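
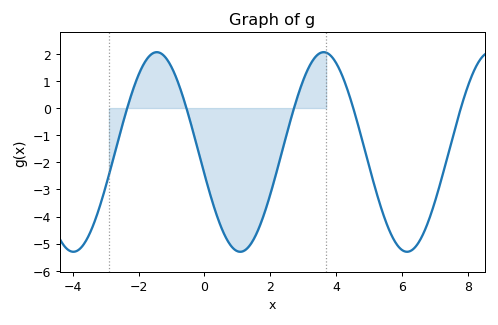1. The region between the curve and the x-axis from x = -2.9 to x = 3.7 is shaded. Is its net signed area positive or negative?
negative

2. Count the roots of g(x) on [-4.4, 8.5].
5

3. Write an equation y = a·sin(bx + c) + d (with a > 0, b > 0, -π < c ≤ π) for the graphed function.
y = 3.68sin(1.2x - 2.9) - 1.62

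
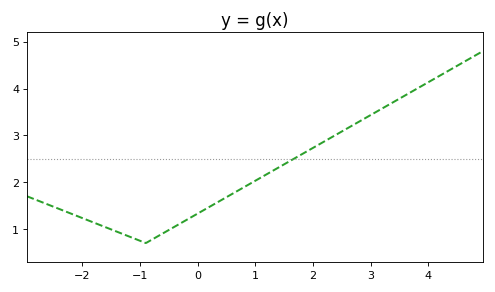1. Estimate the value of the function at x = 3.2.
3.57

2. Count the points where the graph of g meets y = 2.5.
1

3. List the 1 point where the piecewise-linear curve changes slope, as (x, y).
(-0.9, 0.7)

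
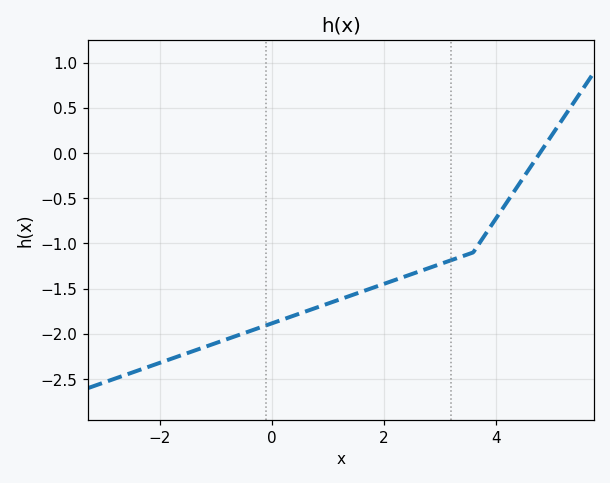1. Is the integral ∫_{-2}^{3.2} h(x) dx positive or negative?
negative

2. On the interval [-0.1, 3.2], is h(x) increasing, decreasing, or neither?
increasing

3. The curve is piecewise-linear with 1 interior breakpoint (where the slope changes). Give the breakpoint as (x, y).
(3.6, -1.1)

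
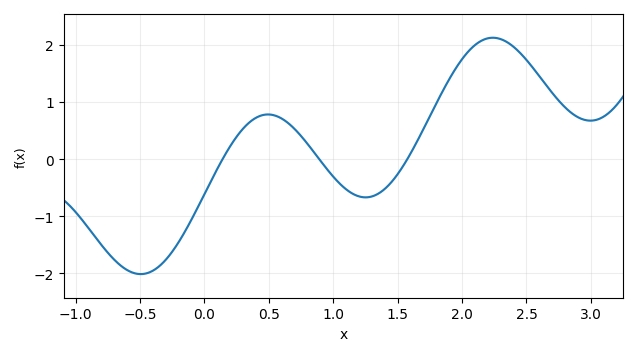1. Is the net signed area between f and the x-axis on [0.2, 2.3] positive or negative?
positive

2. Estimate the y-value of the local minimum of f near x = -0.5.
-2.01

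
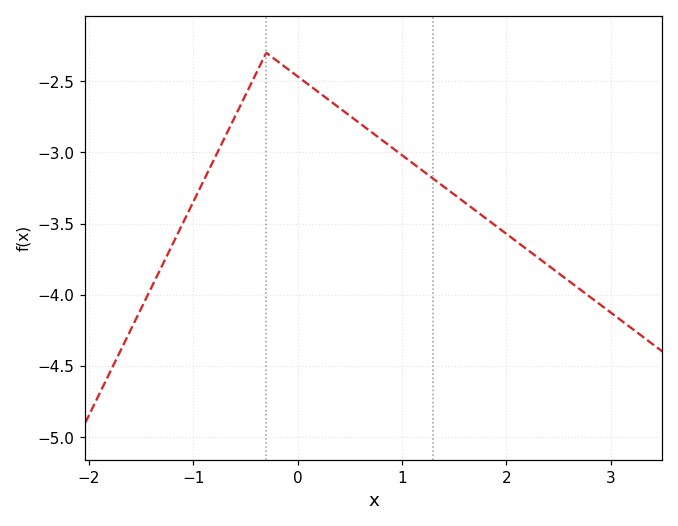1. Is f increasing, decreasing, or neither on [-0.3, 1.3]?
decreasing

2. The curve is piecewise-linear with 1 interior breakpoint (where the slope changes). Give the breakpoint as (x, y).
(-0.3, -2.3)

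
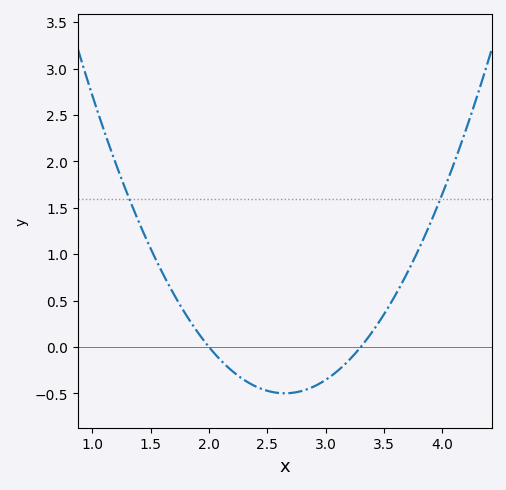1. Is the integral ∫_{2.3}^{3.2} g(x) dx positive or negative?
negative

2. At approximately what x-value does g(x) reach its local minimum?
2.65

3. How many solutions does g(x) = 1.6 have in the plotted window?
2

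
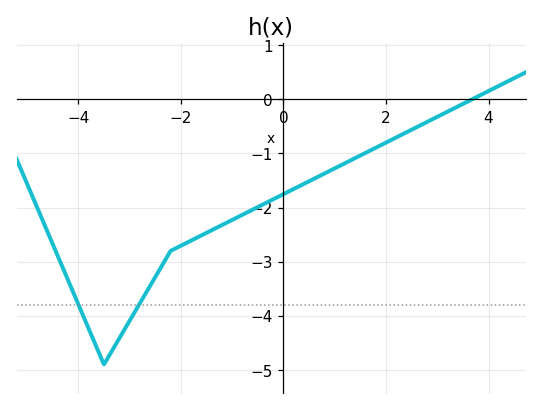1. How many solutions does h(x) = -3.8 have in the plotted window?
2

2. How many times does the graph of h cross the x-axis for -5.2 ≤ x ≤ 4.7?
1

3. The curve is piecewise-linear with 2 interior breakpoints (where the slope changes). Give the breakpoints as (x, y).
(-3.5, -4.9); (-2.2, -2.8)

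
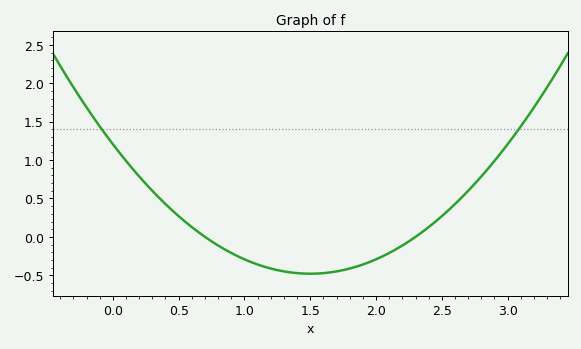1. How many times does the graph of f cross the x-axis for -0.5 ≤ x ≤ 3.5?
2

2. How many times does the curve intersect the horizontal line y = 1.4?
2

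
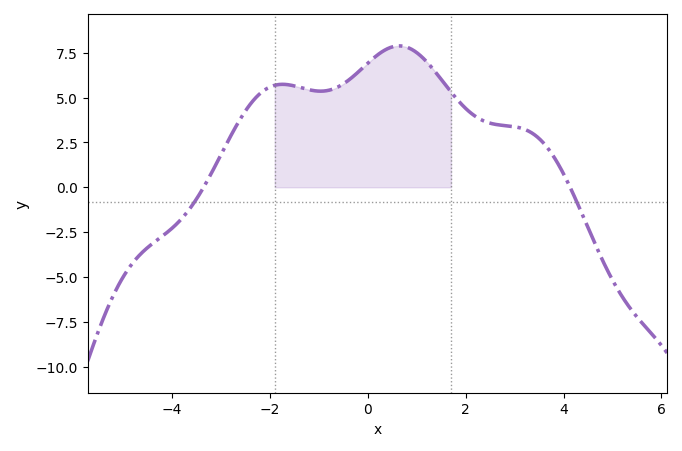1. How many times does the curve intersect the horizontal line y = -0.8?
2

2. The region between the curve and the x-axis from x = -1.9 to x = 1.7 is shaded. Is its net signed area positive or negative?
positive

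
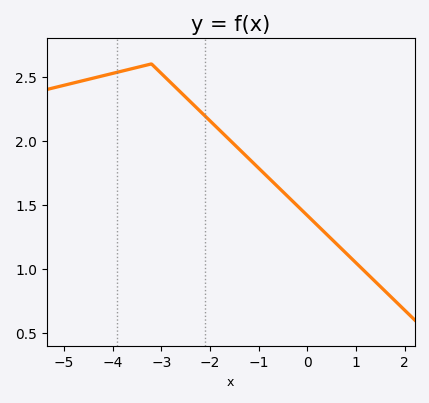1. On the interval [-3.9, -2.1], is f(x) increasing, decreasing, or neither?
neither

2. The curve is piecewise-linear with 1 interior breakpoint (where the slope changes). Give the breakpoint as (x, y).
(-3.2, 2.6)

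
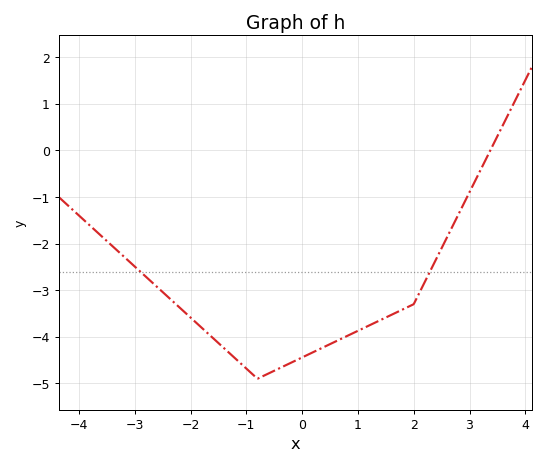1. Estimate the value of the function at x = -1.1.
-4.6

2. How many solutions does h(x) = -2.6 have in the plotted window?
2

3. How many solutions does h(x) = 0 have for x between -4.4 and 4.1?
1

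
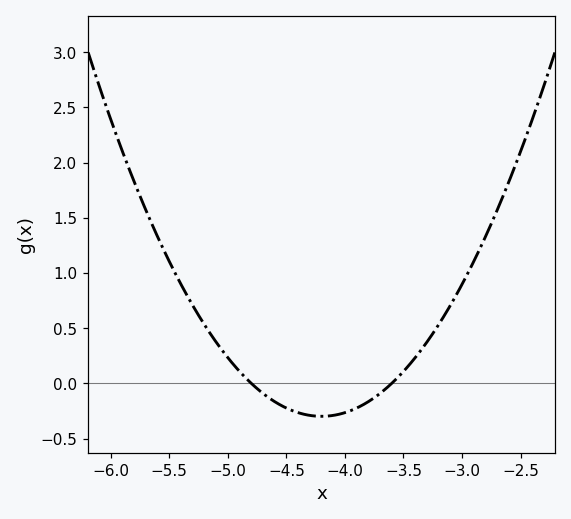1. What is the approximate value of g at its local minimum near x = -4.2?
-0.3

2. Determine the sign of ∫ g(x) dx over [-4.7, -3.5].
negative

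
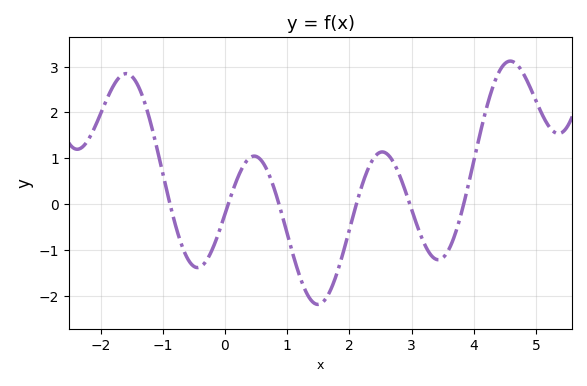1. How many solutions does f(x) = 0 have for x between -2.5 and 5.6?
6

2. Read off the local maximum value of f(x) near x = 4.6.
3.1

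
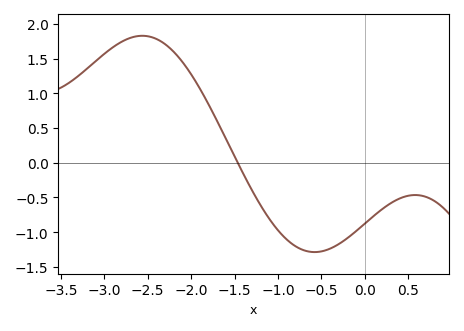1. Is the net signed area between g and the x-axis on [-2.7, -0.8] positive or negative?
positive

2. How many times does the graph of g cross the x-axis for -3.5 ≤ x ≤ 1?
1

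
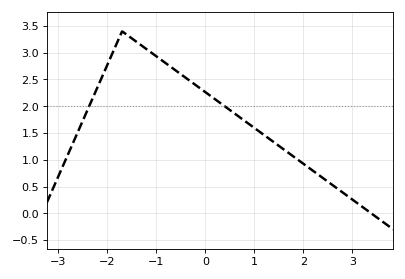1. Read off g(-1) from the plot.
2.95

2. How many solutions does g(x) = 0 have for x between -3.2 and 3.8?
1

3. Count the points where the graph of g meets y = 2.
2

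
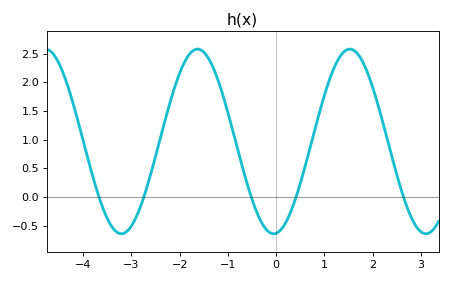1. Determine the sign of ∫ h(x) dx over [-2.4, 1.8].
positive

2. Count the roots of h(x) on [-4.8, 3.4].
5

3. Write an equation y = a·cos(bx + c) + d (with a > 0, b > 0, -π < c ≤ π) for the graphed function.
y = 1.61cos(2x - 3) + 0.97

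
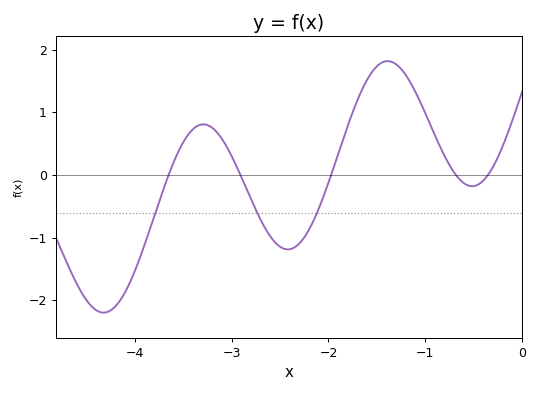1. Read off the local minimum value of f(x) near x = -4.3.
-2.2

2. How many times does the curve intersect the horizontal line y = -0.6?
3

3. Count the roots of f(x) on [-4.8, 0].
5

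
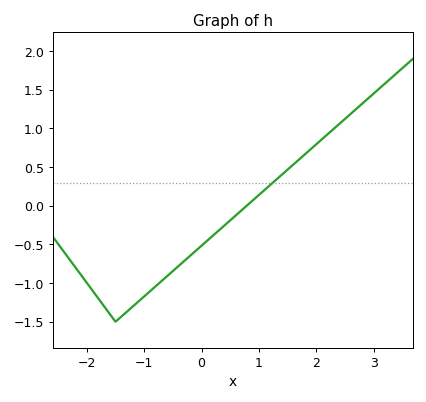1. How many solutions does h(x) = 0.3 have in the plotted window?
1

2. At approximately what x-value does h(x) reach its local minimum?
-1.5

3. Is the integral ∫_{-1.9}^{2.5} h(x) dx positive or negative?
negative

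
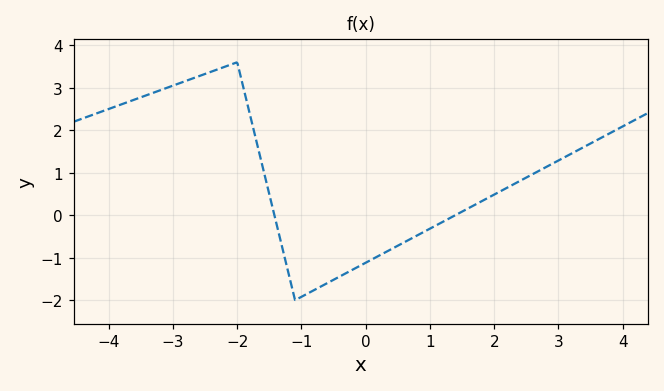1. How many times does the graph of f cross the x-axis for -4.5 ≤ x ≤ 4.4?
2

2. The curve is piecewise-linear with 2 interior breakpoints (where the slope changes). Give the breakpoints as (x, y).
(-2, 3.6); (-1.1, -2)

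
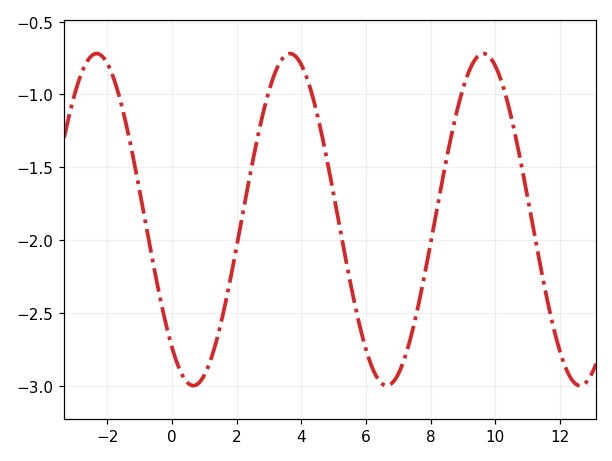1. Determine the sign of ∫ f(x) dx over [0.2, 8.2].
negative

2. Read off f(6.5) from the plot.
-2.99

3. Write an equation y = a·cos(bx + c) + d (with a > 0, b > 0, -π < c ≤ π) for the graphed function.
y = 1.14cos(1.05x + 2.45) - 1.86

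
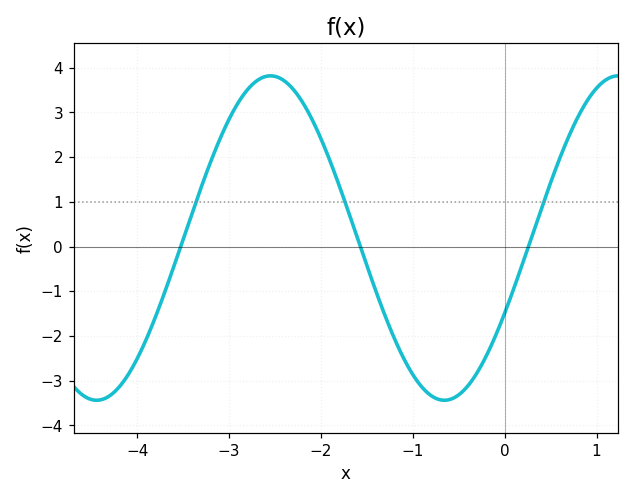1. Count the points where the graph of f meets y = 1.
3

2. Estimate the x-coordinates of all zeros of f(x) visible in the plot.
-3.53, -1.57, 0.259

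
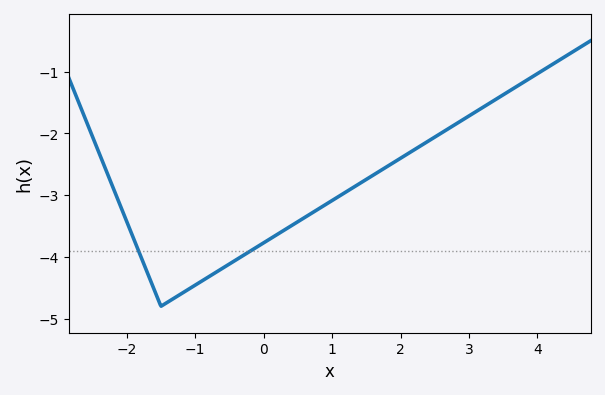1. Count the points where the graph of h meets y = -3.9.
2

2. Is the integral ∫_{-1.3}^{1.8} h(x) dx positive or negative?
negative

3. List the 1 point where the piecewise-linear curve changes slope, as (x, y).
(-1.5, -4.8)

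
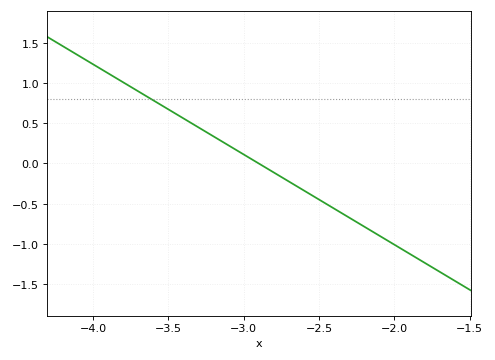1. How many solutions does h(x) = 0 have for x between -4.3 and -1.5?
1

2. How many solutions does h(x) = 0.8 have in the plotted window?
1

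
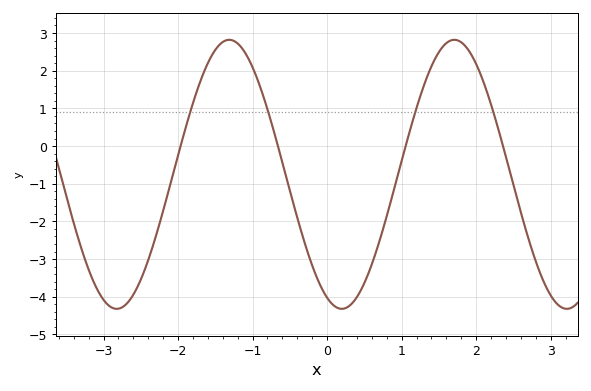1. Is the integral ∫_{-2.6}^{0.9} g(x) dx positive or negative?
negative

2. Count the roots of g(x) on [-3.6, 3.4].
4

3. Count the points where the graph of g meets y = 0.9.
4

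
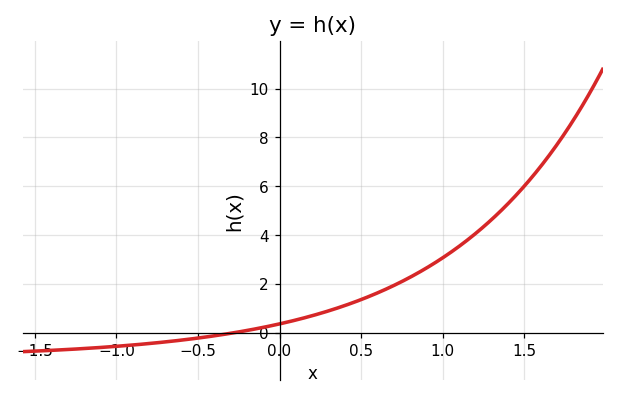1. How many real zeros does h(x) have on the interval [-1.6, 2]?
1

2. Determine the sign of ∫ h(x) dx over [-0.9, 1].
positive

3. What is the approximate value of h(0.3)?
0.892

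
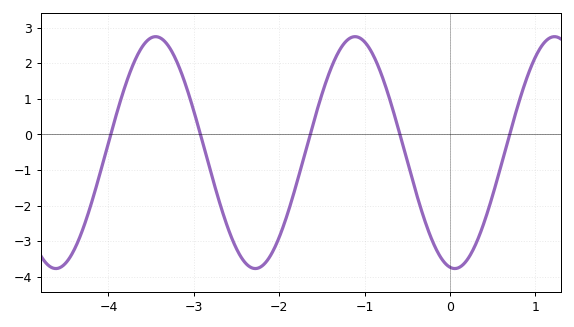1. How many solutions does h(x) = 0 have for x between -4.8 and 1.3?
5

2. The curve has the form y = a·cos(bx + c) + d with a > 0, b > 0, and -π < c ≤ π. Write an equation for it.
y = 3.26cos(2.7x + 3) - 0.51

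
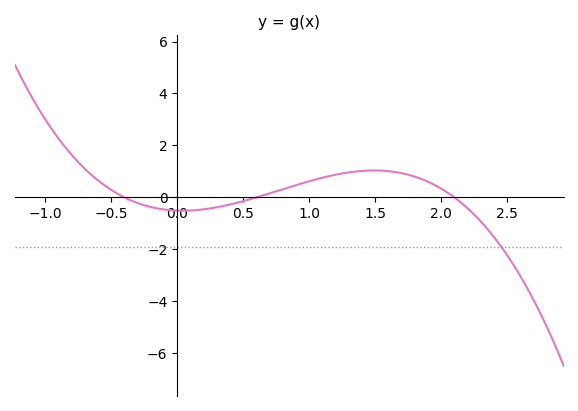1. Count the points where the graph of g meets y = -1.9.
1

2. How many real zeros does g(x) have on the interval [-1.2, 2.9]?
3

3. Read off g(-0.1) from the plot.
-0.4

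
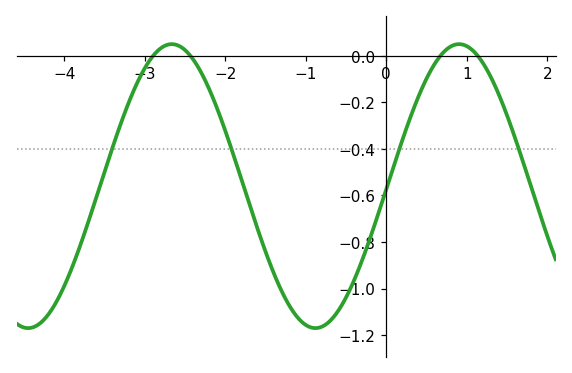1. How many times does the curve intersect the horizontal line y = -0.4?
4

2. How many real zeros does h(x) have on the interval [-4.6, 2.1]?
4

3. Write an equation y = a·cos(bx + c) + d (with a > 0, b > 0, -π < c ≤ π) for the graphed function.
y = 0.61cos(1.76x - 1.59) - 0.56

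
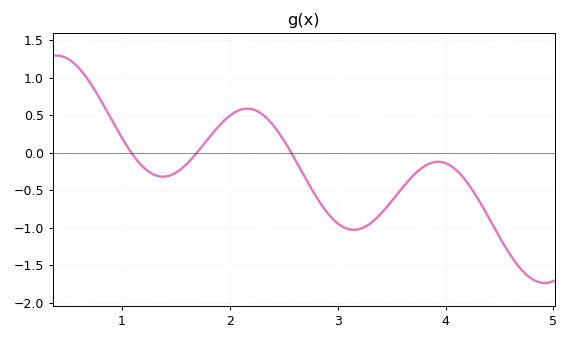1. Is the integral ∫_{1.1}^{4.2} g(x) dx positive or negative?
negative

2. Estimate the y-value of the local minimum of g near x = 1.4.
-0.3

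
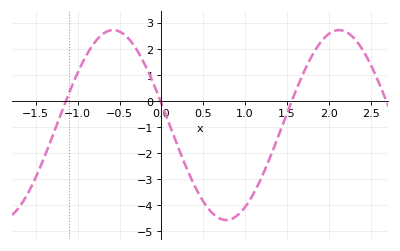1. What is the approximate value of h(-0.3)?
1.99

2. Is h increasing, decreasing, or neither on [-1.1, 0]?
neither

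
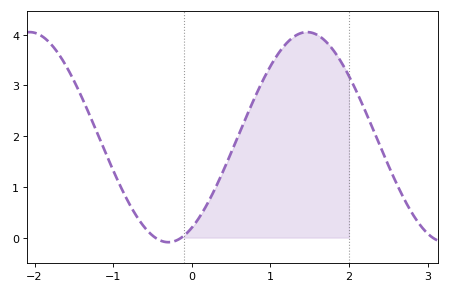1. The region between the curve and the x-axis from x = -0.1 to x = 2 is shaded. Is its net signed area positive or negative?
positive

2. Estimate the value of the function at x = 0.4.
1.31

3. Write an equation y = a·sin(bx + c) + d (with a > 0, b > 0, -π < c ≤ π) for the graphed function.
y = 2.07sin(1.78x - 1.04) + 1.98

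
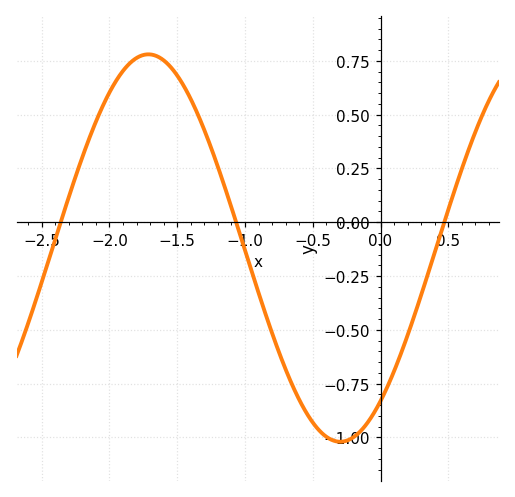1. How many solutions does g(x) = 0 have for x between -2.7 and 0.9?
3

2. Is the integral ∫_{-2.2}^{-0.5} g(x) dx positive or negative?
positive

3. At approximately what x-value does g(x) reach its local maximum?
-1.7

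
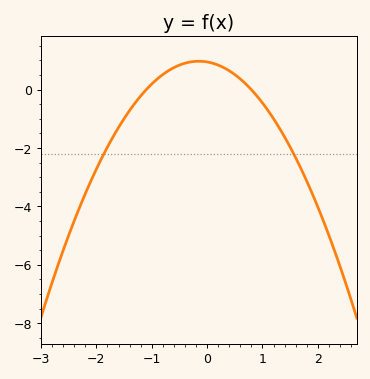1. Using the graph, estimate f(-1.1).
0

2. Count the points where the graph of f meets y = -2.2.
2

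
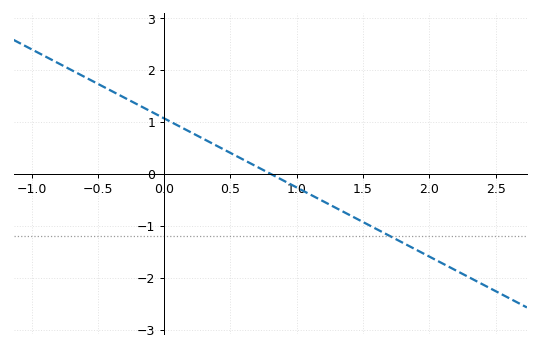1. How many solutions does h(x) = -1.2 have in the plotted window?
1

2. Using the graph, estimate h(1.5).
-0.9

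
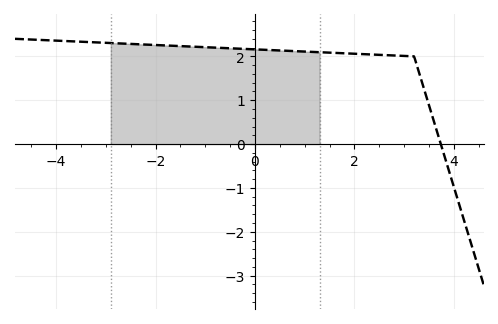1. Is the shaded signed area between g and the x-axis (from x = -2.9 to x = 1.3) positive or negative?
positive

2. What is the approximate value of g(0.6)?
2.1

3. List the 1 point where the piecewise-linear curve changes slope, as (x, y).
(3.2, 2)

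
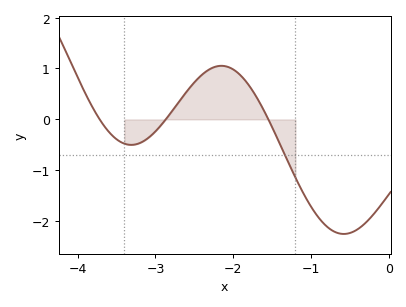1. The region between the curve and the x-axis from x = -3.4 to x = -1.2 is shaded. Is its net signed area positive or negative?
positive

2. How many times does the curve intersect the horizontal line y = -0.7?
1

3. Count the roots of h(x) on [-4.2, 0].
3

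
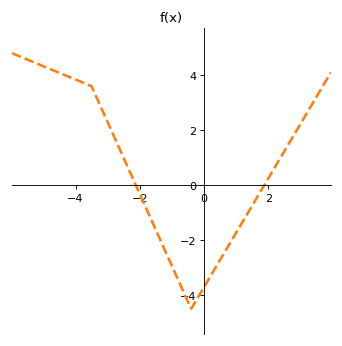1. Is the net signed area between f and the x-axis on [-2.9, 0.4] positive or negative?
negative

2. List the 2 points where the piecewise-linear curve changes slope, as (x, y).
(-3.5, 3.6); (-0.4, -4.5)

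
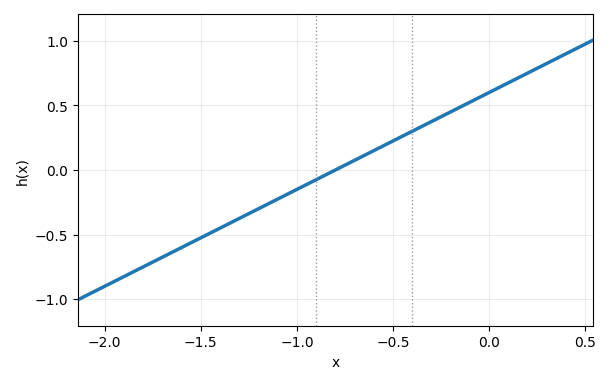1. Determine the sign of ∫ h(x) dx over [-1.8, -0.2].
negative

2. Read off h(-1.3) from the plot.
-0.375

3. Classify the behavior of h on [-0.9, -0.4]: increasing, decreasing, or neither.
increasing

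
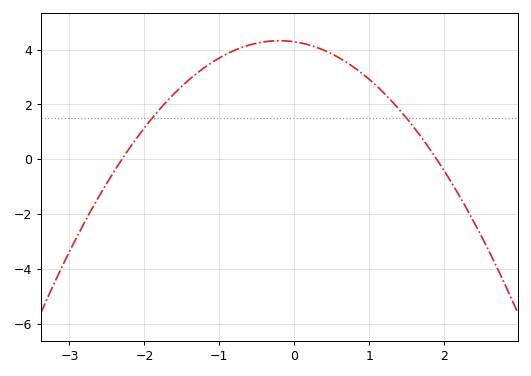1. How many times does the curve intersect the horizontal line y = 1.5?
2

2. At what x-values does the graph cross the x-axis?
-2.3, 1.9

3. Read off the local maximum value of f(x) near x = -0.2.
4.4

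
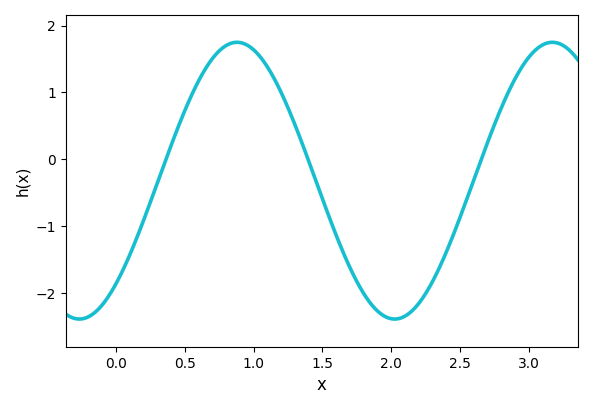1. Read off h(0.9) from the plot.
1.7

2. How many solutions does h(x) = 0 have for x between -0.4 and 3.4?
3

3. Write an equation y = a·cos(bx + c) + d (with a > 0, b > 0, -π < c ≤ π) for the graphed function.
y = 2.07cos(2.7x - 2.4) - 0.32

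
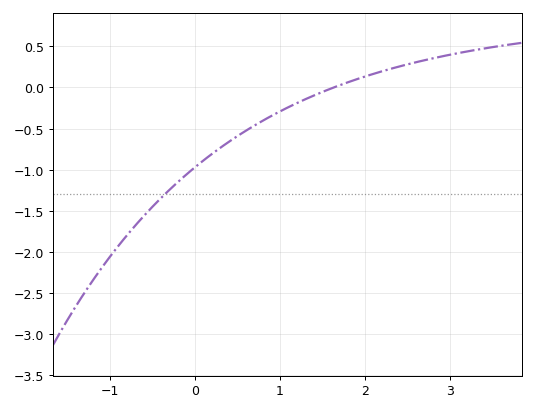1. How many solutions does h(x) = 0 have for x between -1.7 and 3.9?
1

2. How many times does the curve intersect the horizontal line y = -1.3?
1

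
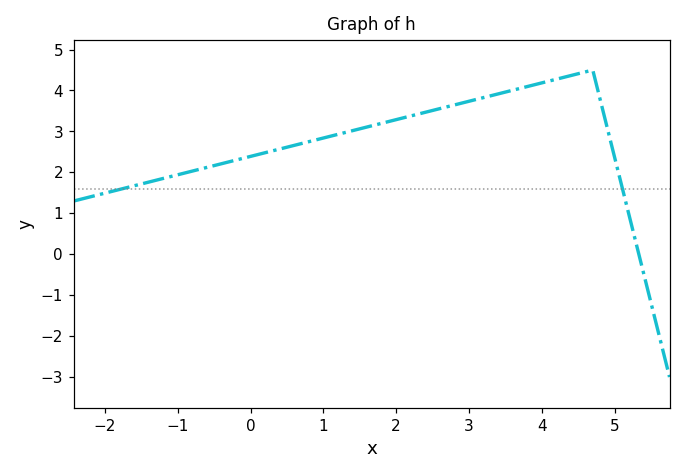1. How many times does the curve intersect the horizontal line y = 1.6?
2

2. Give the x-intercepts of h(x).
5.33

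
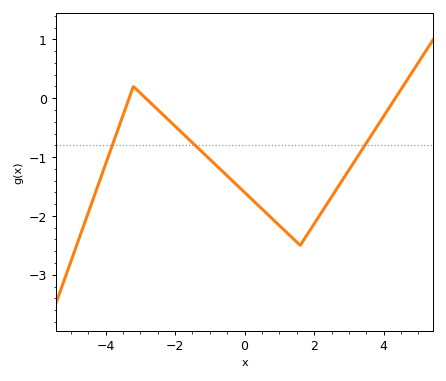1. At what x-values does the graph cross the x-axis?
-3.4, -2.8, 4.4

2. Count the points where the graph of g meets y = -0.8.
3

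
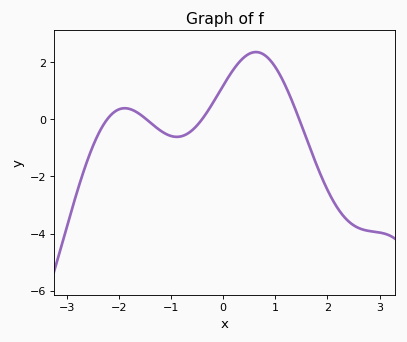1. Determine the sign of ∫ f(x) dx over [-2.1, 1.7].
positive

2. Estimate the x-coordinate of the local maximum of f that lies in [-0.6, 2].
0.6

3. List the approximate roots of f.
-2.2, -1.5, -0.4, 1.5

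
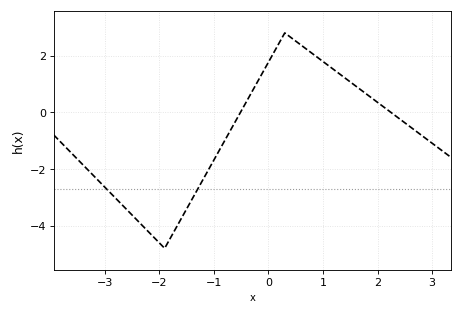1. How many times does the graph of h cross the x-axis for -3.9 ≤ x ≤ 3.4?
2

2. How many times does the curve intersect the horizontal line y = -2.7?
2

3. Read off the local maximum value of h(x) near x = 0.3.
2.8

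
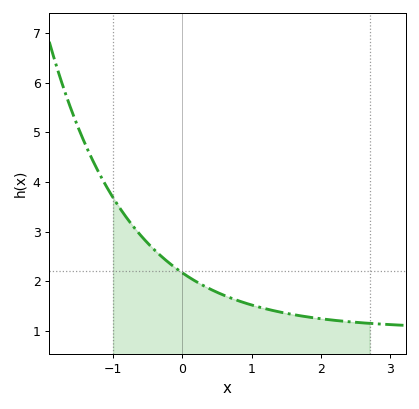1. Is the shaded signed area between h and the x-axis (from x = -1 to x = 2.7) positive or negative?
positive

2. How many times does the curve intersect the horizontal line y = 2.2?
1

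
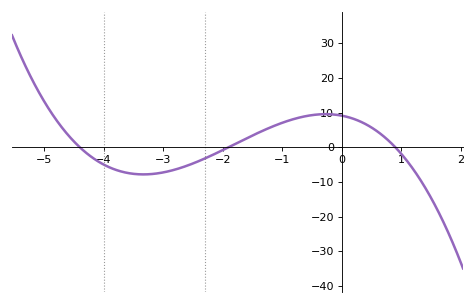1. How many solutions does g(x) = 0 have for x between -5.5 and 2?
3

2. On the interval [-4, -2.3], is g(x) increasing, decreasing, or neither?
neither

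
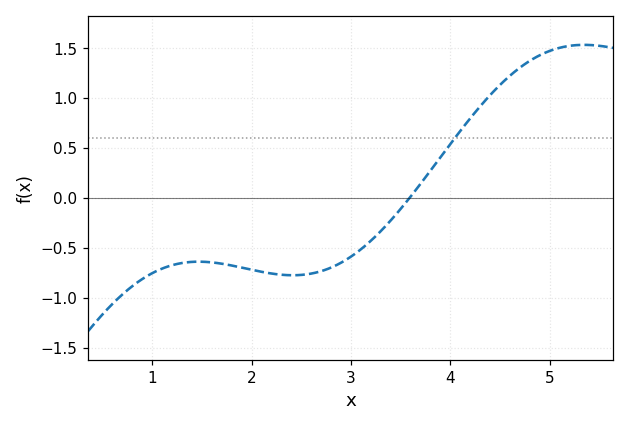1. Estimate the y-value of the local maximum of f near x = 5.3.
1.55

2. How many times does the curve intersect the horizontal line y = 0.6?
1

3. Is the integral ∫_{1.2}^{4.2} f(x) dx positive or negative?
negative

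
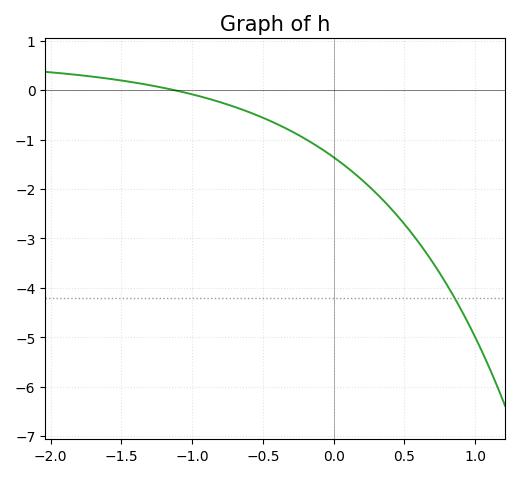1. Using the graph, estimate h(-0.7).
-0.3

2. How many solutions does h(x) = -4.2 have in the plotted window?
1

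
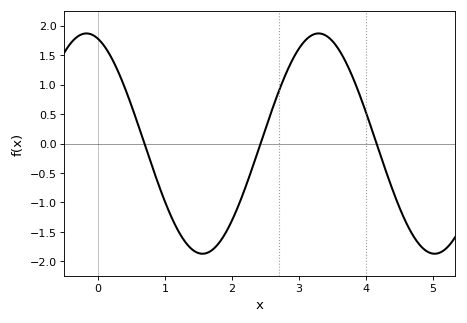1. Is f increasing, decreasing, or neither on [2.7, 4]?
neither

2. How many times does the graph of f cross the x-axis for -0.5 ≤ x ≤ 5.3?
3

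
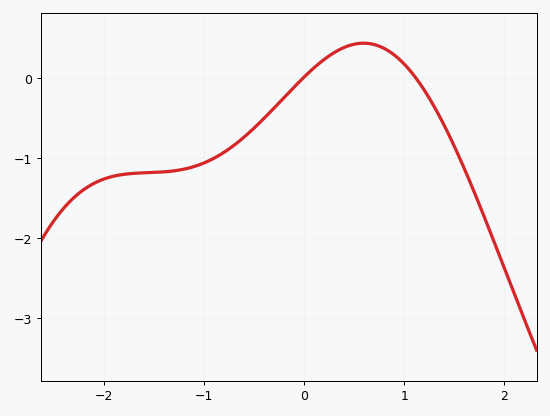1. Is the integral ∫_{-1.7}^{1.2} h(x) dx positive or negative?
negative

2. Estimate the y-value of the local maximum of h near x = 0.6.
0.44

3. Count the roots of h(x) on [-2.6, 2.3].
2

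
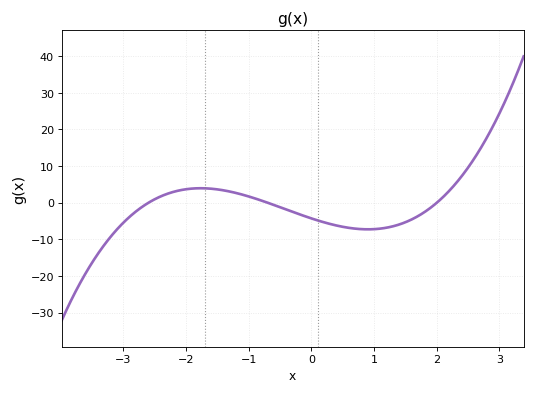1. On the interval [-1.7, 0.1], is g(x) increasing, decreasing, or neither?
decreasing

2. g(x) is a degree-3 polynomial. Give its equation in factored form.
y = 1.18(x + 2.6)(x + 0.7)(x - 2)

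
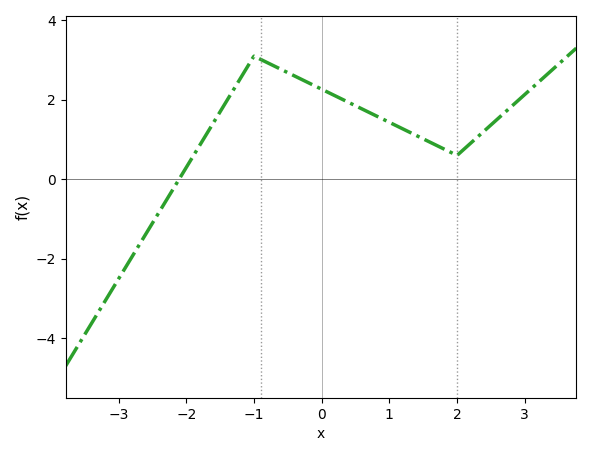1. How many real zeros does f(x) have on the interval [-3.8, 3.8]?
1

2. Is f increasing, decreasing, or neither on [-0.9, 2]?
decreasing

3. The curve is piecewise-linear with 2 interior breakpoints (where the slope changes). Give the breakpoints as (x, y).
(-1, 3.1); (2, 0.6)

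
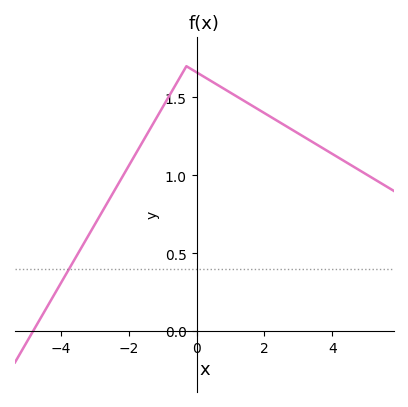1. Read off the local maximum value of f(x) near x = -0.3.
1.7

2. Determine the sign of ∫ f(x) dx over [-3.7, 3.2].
positive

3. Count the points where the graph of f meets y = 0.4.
1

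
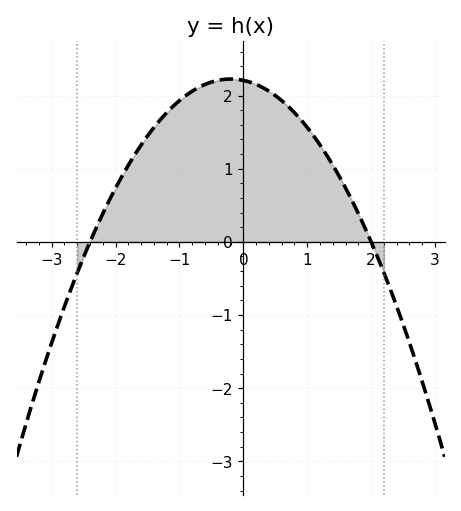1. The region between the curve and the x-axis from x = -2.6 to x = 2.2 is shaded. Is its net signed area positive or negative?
positive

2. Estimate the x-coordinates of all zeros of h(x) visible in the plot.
-2.4, 2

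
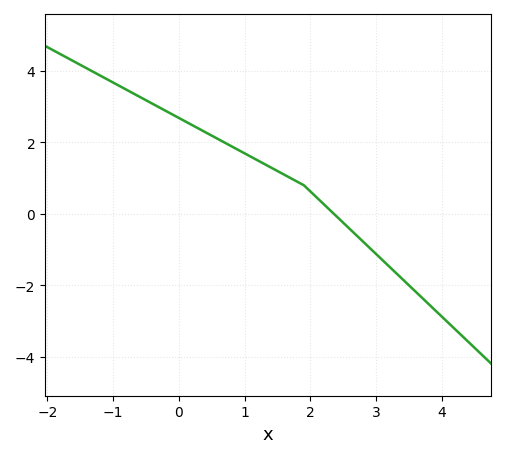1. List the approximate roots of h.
2.36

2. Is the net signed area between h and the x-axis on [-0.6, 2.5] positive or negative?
positive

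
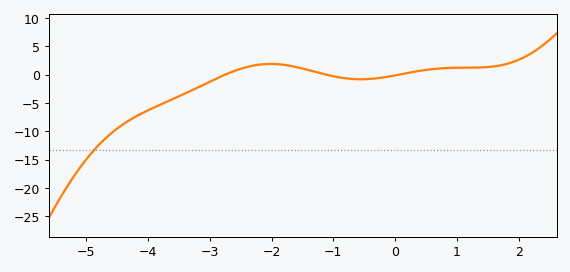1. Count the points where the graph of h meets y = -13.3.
1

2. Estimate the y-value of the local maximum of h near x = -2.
2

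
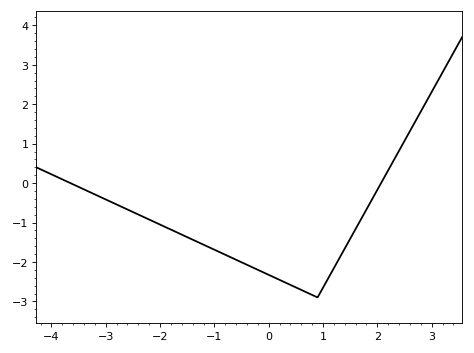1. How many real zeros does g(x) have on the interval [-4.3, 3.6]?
2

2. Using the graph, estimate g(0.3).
-2.5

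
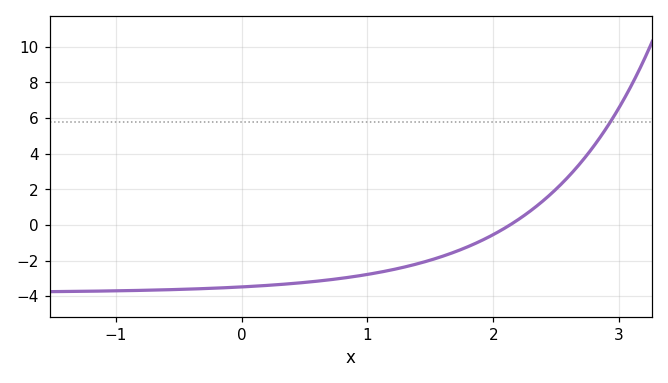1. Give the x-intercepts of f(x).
2.13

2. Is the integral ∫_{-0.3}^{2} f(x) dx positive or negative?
negative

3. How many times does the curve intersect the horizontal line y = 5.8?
1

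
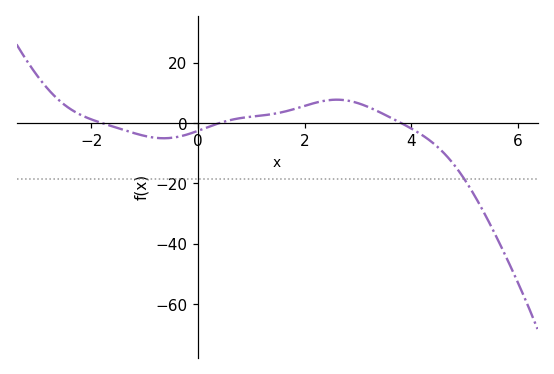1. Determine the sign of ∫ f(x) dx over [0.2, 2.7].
positive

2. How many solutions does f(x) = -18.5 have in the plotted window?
1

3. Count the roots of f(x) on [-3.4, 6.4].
3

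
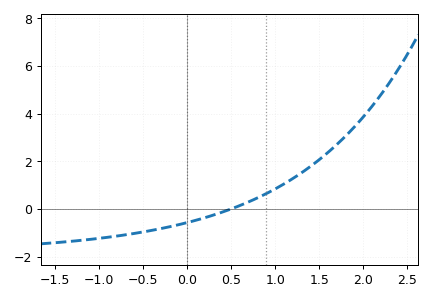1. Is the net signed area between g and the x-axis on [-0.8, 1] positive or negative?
negative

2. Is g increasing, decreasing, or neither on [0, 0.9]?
increasing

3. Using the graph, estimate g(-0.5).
-0.962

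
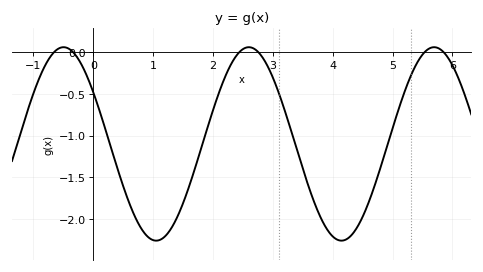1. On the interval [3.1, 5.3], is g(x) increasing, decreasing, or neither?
neither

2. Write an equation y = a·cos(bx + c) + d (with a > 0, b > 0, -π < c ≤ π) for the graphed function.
y = 1.16cos(2.03x + 1.01) - 1.1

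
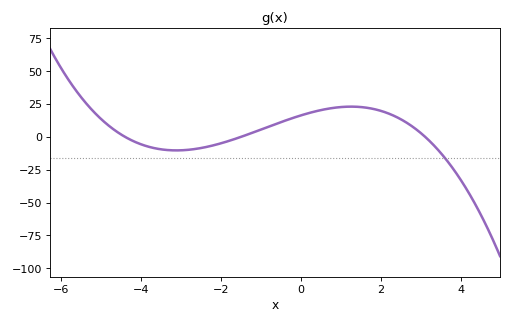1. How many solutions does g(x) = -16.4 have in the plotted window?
1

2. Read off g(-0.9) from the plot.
6.72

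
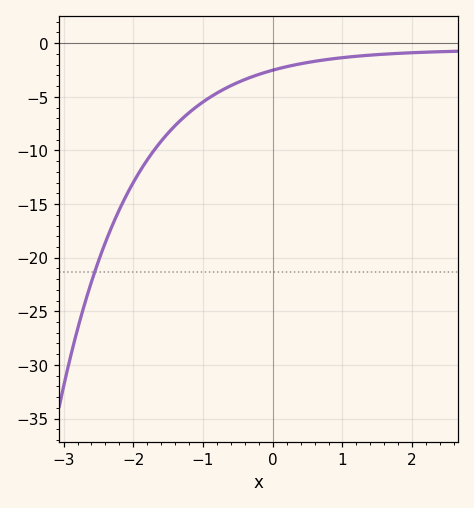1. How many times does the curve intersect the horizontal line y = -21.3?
1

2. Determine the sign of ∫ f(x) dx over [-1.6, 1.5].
negative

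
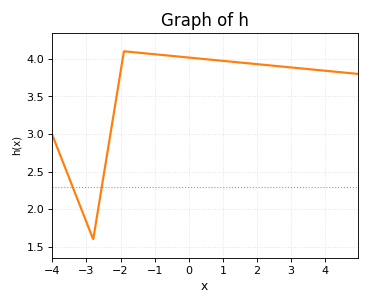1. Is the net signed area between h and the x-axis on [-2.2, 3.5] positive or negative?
positive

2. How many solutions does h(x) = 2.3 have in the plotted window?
2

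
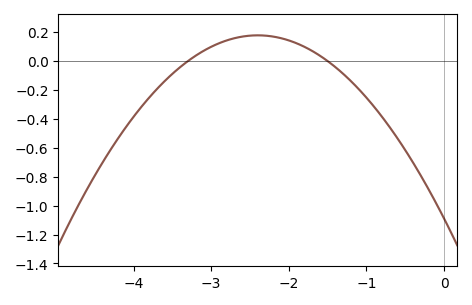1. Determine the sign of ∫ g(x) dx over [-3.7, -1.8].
positive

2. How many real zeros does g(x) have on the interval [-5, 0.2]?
2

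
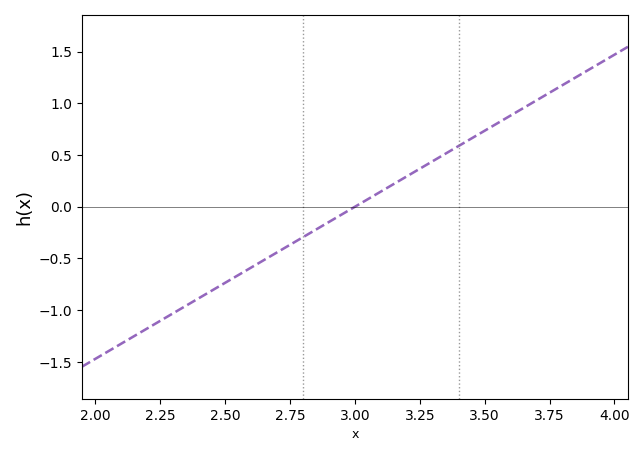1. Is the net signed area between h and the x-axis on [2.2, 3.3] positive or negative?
negative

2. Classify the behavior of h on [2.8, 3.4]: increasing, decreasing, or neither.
increasing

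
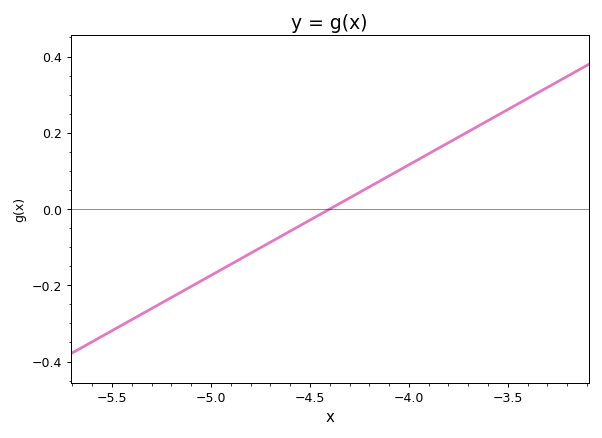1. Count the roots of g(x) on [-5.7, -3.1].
1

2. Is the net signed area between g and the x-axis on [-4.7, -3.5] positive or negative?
positive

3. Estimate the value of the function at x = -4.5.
-0.02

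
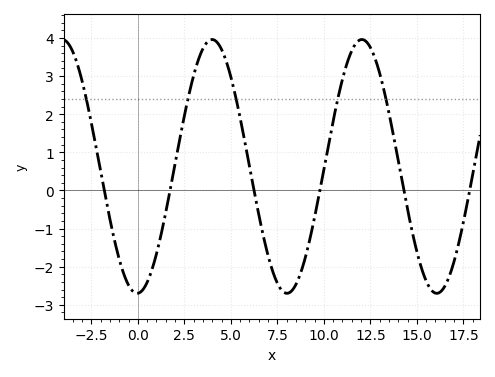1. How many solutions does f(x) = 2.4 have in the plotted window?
5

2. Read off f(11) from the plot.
2.92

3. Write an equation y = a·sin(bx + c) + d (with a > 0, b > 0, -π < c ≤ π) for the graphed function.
y = 3.33sin(0.78x - 1.54) + 0.63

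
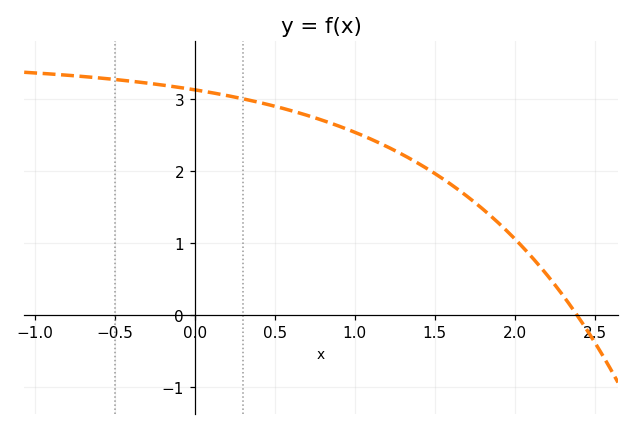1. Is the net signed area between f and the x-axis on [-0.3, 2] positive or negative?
positive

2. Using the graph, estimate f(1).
2.54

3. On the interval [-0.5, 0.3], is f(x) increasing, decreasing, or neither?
decreasing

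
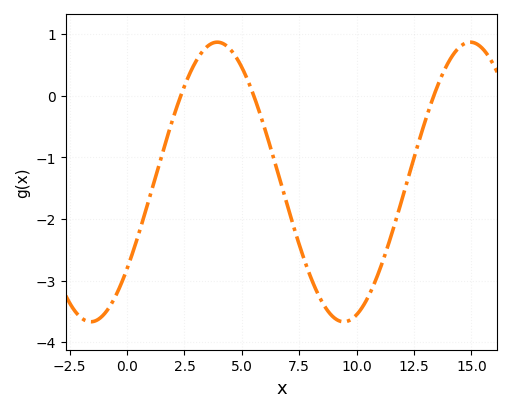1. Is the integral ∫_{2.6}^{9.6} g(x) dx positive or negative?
negative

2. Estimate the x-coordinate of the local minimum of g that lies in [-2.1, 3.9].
-1.58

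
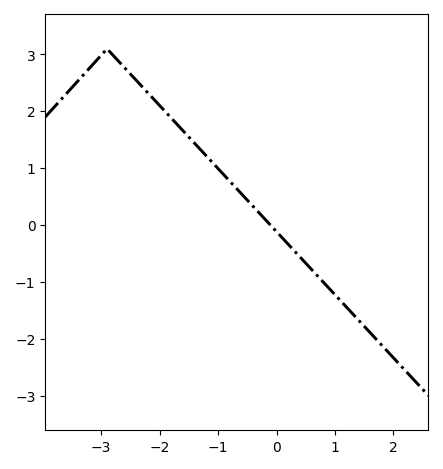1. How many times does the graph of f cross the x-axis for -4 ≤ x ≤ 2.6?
1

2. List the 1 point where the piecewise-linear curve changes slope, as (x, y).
(-2.9, 3.1)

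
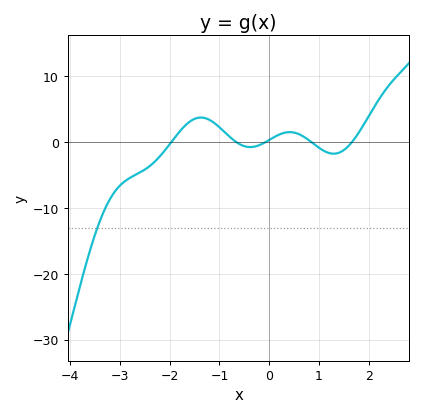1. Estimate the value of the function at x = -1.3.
4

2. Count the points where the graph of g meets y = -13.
1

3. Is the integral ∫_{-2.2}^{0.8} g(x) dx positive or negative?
positive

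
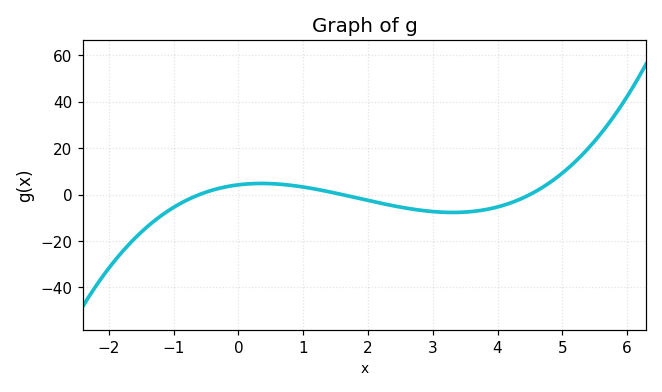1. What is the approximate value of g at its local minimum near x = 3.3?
-7.72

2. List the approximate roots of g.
-0.6, 1.6, 4.5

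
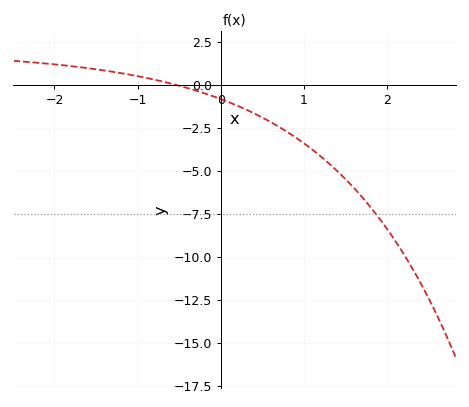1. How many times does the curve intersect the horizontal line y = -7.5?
1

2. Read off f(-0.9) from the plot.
0.392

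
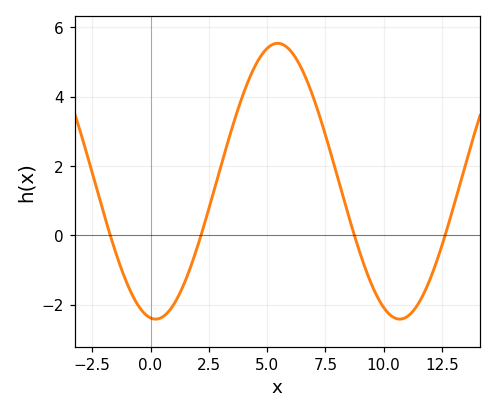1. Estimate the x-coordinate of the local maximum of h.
5.46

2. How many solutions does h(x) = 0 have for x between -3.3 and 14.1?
4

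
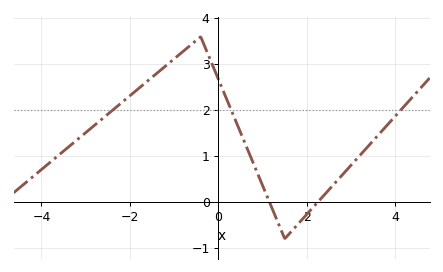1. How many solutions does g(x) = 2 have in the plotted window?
3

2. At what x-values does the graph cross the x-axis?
1.15, 2.25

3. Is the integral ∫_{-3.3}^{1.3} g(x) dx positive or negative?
positive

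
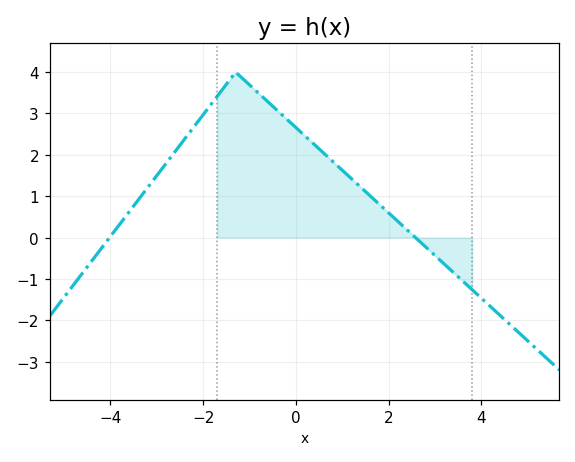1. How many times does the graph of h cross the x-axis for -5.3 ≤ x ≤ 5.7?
2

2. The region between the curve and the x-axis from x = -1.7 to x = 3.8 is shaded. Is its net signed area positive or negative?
positive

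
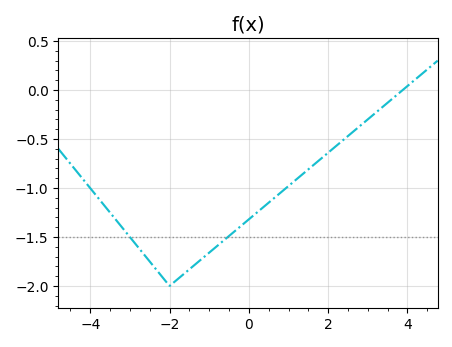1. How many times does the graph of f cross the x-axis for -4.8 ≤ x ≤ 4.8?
1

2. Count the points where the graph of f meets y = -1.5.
2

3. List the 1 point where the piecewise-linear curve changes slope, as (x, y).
(-2, -2)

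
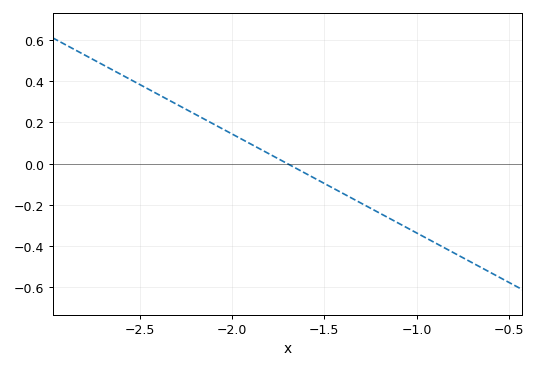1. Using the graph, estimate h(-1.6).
-0.048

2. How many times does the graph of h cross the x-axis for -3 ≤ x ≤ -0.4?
1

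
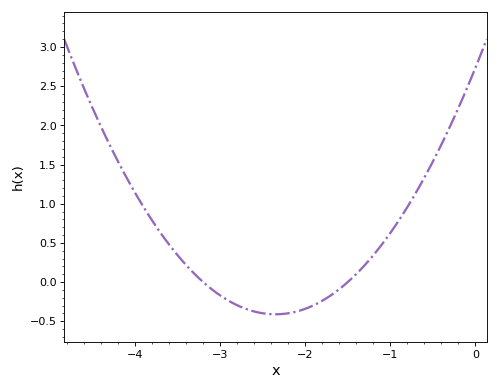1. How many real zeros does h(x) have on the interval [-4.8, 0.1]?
2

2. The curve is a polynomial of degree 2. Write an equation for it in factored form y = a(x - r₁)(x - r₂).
y = 0.57(x + 3.2)(x + 1.5)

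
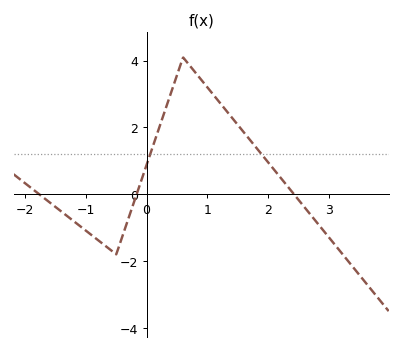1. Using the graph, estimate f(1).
3.2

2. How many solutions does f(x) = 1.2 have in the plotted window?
2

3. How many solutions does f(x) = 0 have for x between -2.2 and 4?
3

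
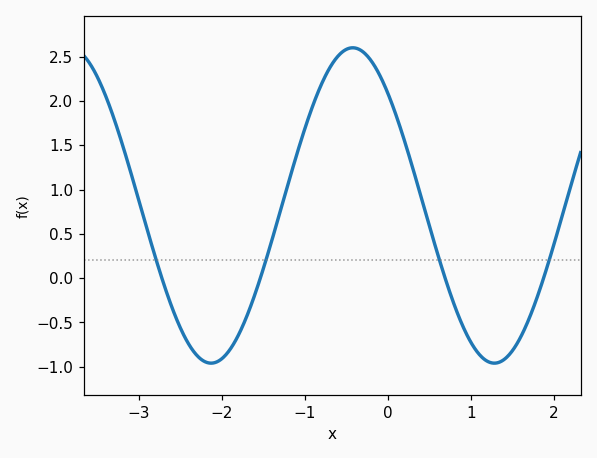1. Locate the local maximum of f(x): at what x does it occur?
-0.425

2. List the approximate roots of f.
-2.73, -1.54, 0.689, 1.88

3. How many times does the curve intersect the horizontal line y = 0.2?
4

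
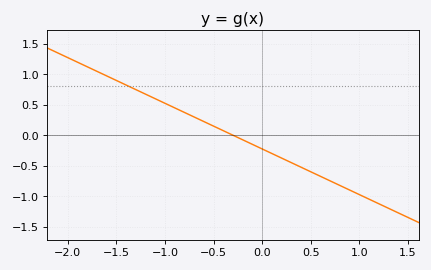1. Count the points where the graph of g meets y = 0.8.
1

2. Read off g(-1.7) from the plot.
1.05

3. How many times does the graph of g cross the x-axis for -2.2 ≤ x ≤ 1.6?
1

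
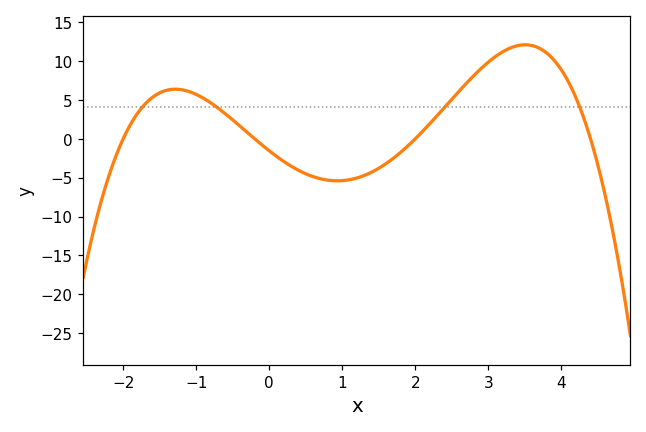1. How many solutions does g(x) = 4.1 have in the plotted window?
4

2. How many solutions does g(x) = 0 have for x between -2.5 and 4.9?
4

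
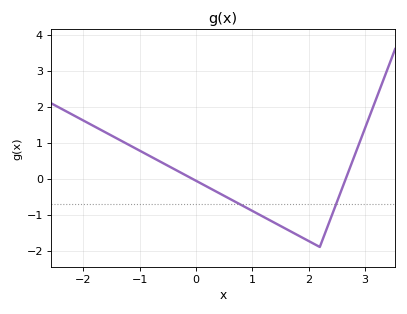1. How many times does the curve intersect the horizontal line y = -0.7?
2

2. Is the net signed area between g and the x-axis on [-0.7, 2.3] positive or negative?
negative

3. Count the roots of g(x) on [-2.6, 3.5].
2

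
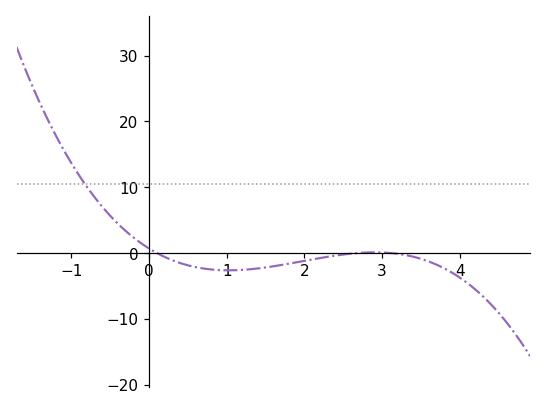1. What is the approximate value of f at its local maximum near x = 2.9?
0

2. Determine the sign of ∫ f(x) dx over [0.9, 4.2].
negative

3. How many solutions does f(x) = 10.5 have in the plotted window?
1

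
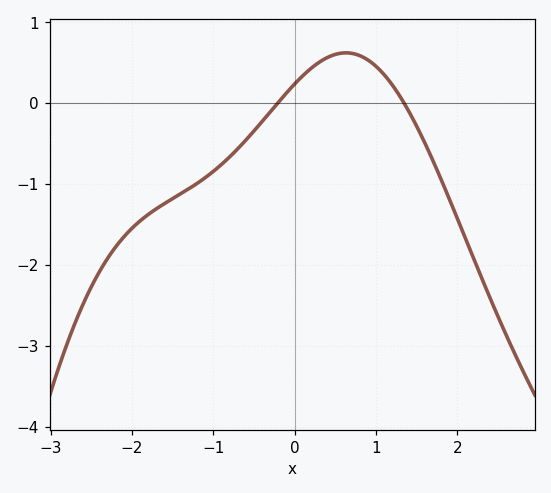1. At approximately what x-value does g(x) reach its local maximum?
0.632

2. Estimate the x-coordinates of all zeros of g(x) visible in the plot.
-0.205, 1.34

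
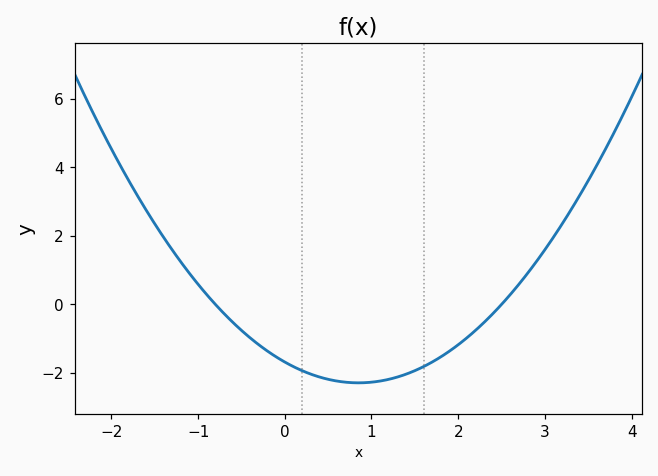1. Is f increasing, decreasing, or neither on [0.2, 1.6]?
neither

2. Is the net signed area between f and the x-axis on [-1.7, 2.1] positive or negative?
negative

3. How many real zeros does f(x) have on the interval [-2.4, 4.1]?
2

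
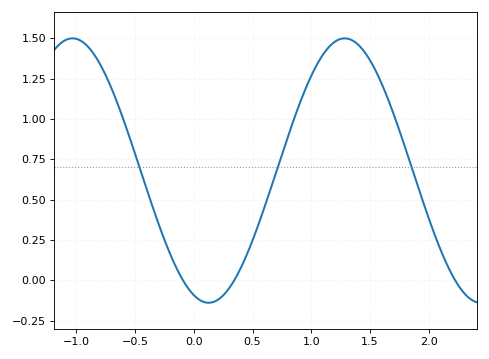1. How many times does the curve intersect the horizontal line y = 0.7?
3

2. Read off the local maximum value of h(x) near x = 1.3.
1.5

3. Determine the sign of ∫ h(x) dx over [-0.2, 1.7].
positive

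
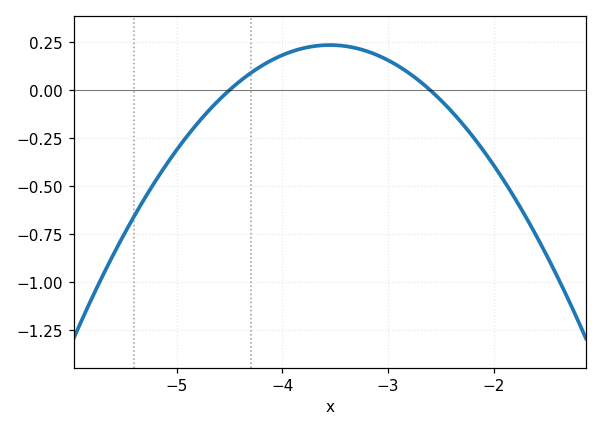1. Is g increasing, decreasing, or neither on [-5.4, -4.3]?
increasing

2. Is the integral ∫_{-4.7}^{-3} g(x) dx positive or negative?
positive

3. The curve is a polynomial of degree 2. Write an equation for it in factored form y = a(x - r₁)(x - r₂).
y = -0.26(x + 4.5)(x + 2.6)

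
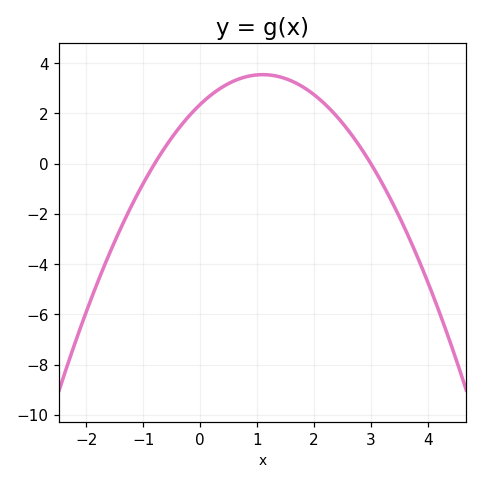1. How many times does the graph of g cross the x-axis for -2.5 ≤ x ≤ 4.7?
2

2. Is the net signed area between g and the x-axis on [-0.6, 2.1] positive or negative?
positive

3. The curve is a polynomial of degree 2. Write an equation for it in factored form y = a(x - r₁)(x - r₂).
y = -0.98(x + 0.8)(x - 3)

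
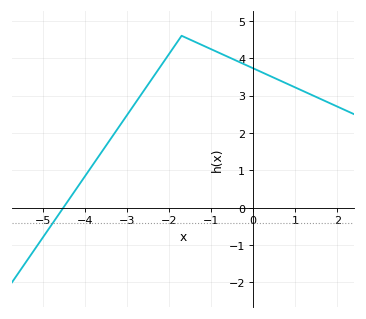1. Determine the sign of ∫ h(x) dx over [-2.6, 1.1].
positive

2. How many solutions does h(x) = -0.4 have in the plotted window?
1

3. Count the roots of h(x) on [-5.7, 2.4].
1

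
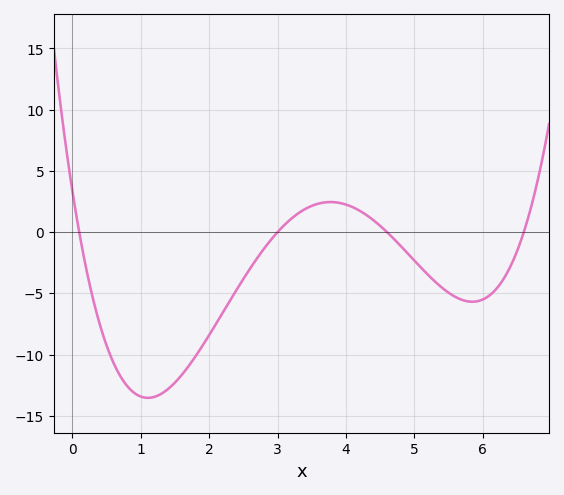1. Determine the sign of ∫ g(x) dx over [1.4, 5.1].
negative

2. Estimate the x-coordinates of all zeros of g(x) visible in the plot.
0.1, 3, 4.6, 6.6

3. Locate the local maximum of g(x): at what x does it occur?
3.8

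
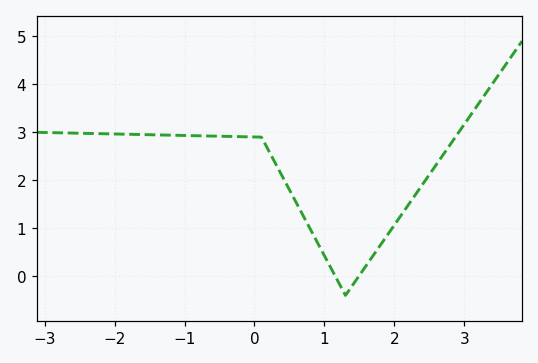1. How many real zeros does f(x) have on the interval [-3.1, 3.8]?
2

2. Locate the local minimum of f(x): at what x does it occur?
1.3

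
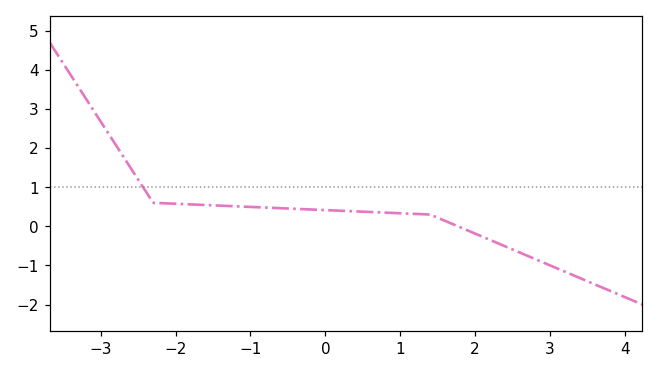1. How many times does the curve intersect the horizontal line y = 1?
1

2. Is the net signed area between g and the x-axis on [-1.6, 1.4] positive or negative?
positive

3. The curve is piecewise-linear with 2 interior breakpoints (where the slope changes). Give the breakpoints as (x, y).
(-2.3, 0.6); (1.4, 0.3)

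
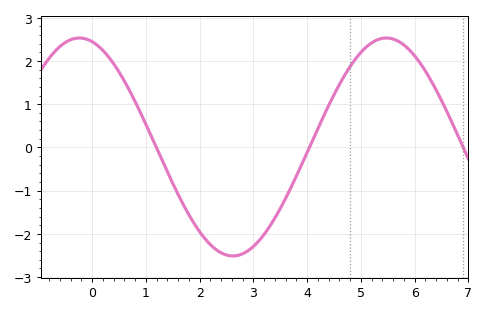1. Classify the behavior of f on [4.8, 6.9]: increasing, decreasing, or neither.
neither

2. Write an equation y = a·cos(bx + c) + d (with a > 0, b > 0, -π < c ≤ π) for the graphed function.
y = 2.52cos(1.1x + 0.262) + 0.01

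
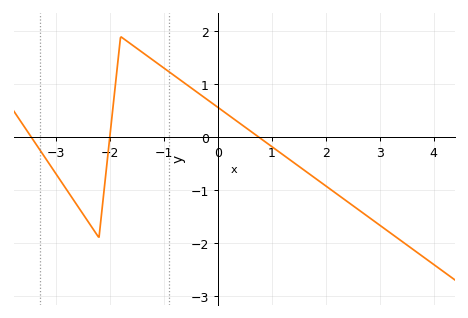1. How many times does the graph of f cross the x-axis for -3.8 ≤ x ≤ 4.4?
3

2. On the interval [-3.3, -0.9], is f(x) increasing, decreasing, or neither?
neither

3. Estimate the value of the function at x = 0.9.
-0.1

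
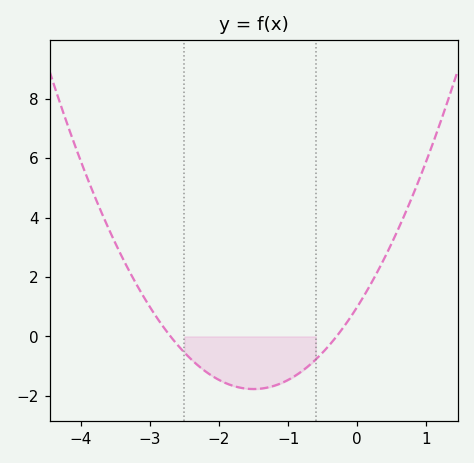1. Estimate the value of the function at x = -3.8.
4.8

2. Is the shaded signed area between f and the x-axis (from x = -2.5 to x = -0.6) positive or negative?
negative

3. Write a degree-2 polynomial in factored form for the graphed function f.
y = 1.23(x + 2.7)(x + 0.3)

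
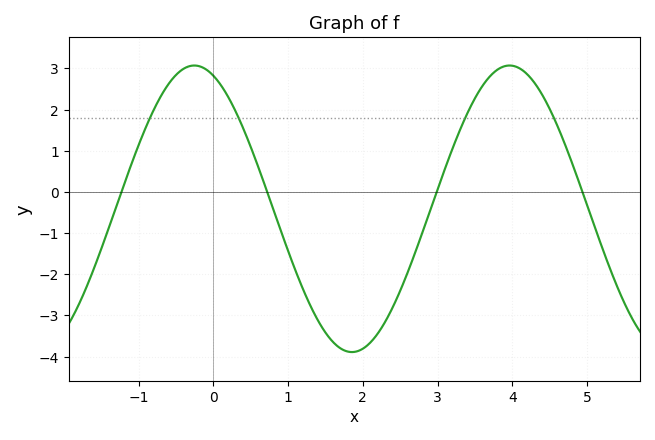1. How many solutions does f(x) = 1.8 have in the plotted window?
4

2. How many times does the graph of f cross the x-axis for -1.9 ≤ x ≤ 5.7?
4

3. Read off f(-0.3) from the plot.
3.1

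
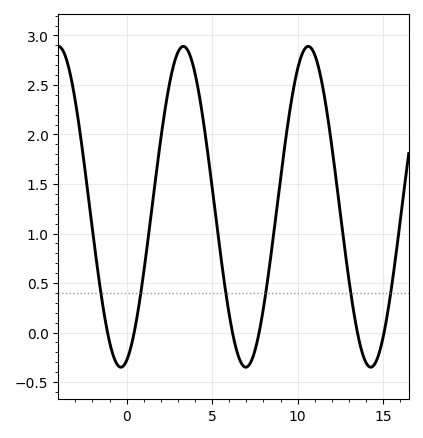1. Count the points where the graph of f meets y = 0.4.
6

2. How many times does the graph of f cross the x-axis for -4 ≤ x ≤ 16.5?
6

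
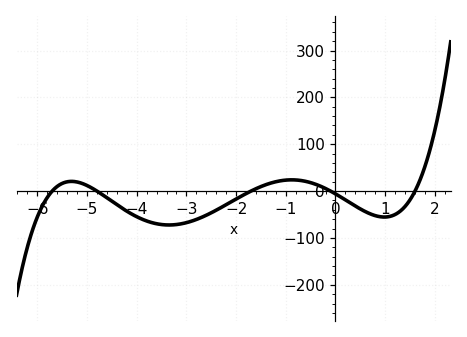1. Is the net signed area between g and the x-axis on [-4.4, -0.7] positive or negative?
negative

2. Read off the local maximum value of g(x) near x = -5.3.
20.7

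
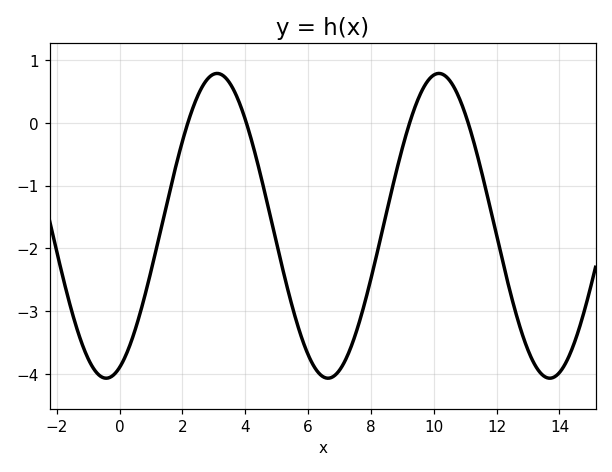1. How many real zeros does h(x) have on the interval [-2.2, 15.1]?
4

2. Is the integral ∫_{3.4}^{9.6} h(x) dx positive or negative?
negative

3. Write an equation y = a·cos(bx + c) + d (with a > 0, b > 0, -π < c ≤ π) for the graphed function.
y = 2.43cos(0.89x - 2.8) - 1.64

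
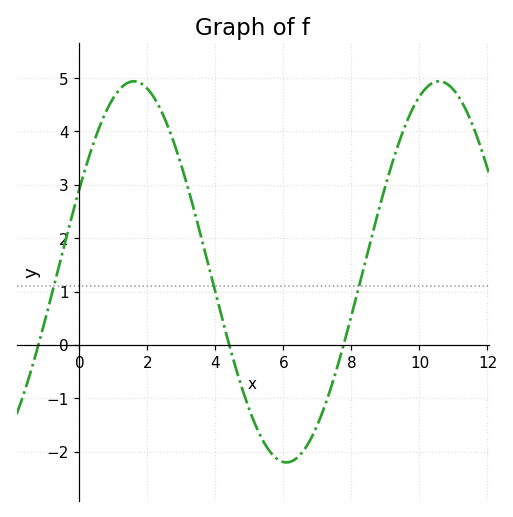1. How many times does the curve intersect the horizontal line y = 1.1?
3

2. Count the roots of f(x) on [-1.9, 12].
3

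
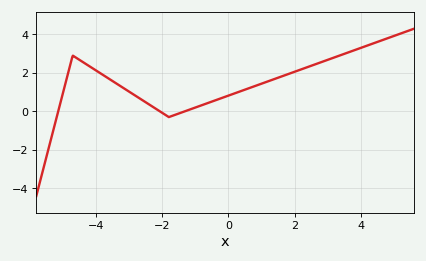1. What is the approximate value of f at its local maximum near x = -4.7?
2.9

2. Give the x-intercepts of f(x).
-5.14, -2.07, -1.32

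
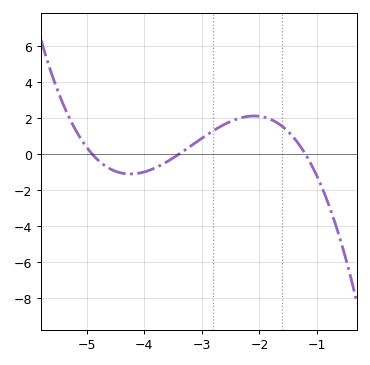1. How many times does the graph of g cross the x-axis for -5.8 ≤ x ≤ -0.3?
3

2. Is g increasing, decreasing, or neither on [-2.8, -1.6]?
neither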